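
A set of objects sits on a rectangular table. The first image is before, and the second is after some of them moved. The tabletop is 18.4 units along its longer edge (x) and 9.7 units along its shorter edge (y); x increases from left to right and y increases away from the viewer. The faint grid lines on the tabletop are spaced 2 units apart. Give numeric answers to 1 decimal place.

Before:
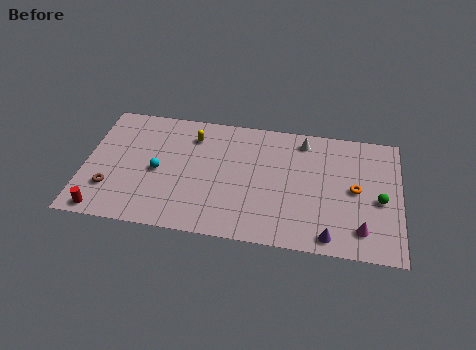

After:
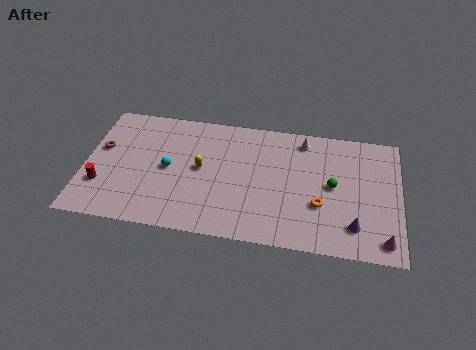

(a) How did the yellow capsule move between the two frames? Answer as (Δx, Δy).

(0.6, -2.5)

The yellow capsule started near (6.2, 7.6) and ended near (6.8, 5.1).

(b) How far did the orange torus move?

2.5

The orange torus was near (15.8, 4.9) before and (13.8, 3.4) after, so it travelled √(2.0² + 1.5²) ≈ 2.5 units.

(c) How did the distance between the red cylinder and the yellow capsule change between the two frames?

-2.2

They were about 8.3 units apart before and 6.1 after — 2.2 units closer together.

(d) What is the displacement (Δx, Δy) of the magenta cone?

(1.3, -0.6)

From the two frames, the magenta cone sits at roughly (16.2, 1.9) before and (17.5, 1.3) after.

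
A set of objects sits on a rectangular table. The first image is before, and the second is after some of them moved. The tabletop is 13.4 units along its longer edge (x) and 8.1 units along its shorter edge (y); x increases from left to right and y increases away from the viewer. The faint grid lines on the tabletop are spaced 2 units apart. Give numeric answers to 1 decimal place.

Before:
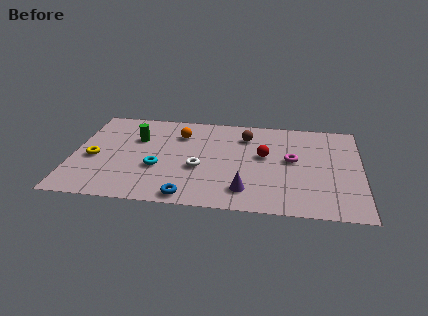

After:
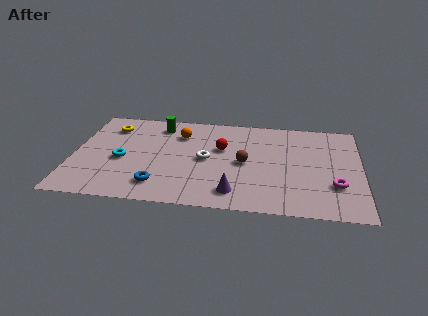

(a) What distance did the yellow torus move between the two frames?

2.9

The yellow torus was near (1.0, 3.5) before and (1.6, 6.3) after, so it travelled √(0.6² + 2.8²) ≈ 2.9 units.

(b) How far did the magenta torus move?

2.8

The magenta torus was near (10.2, 4.4) before and (12.2, 2.5) after, so it travelled √(2.0² + 1.9²) ≈ 2.8 units.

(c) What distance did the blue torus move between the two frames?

1.6

From (5.5, 0.8) to (4.1, 1.6), the blue torus covered √(1.4² + 0.8²) ≈ 1.6 units.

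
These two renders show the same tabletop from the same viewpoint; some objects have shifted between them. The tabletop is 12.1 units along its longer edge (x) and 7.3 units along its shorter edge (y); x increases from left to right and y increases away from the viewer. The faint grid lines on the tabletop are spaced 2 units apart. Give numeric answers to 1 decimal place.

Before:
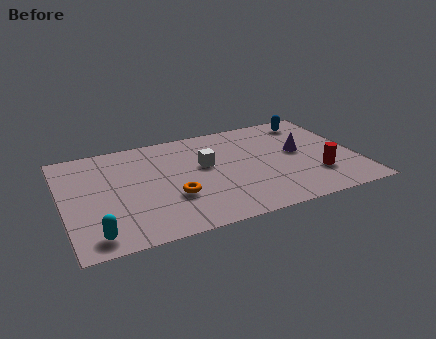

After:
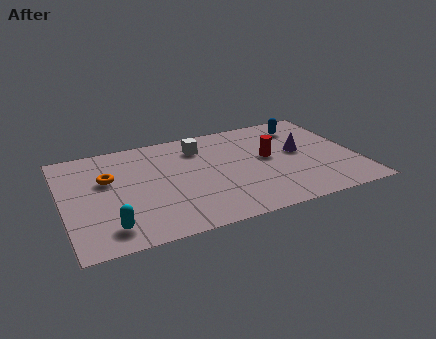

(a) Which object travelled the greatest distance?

the orange torus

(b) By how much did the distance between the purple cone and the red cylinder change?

-0.7

The distance was about 2.0 in the first image and 1.3 in the second, so they moved 0.7 units closer together.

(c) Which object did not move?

the purple cone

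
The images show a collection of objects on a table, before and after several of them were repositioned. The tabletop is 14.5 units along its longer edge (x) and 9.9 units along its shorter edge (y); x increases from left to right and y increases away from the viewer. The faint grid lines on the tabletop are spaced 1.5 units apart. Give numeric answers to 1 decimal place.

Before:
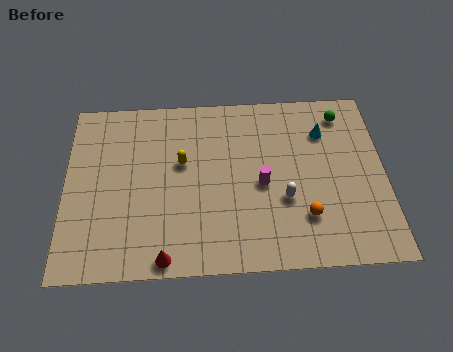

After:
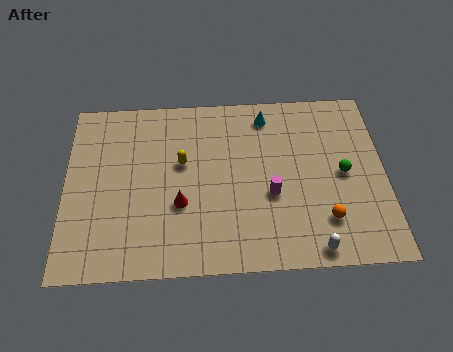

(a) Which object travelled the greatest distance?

the green sphere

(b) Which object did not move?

the yellow capsule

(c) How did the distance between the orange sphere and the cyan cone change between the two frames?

+1.7

Before: roughly 4.8 units apart; after: 6.5. That's 1.7 units further apart.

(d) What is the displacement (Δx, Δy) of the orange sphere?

(0.9, -0.2)

The orange sphere started near (10.8, 2.6) and ended near (11.7, 2.4).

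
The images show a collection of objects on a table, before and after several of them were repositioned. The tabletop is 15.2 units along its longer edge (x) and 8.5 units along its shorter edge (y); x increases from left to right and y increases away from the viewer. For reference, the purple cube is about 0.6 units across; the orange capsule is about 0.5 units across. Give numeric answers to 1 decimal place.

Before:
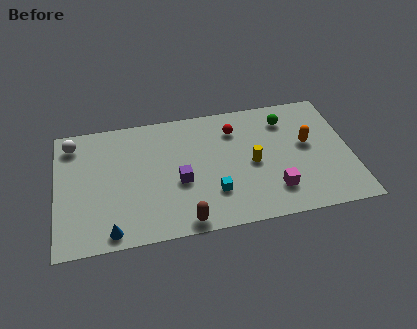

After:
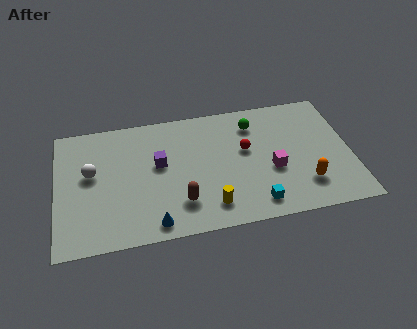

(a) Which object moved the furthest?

the yellow cylinder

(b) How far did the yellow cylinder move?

3.3

The yellow cylinder was near (10.1, 4.0) before and (7.8, 1.6) after, so it travelled √(2.3² + 2.4²) ≈ 3.3 units.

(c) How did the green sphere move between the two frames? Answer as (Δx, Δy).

(-1.7, 0.0)

From the two frames, the green sphere sits at roughly (12.0, 6.7) before and (10.3, 6.7) after.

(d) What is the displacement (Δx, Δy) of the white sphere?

(0.9, -2.2)

The white sphere started near (0.9, 7.1) and ended near (1.8, 4.9).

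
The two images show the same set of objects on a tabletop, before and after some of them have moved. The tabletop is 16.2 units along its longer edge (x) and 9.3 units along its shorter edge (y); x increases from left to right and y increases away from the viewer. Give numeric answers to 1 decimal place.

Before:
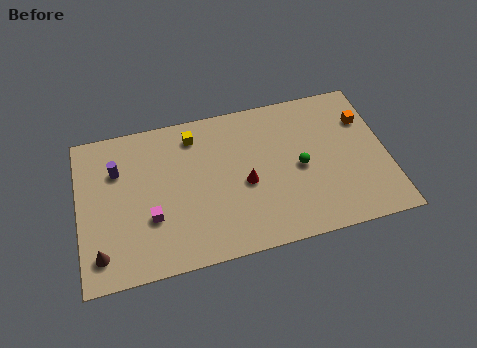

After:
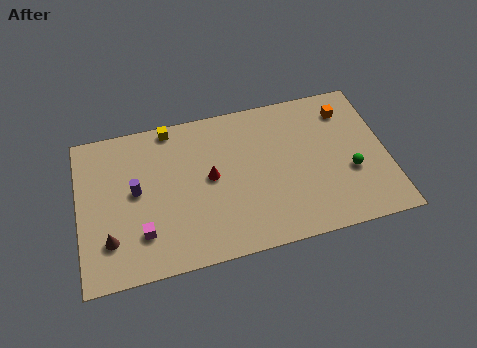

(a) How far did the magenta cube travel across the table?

0.9

The magenta cube was near (3.7, 3.2) before and (3.2, 2.4) after, so it travelled √(0.5² + 0.8²) ≈ 0.9 units.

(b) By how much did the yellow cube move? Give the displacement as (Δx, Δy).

(-1.2, 0.8)

The yellow cube was at about (6.2, 7.7) and moved to about (5.0, 8.5).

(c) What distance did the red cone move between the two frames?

2.0

The red cone was near (8.7, 4.1) before and (6.9, 4.9) after, so it travelled √(1.8² + 0.8²) ≈ 2.0 units.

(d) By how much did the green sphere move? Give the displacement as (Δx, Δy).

(2.6, -0.9)

The green sphere was at about (11.6, 4.4) and moved to about (14.2, 3.5).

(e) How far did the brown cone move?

0.9

From (1.0, 1.7) to (1.5, 2.4), the brown cone covered √(0.5² + 0.7²) ≈ 0.9 units.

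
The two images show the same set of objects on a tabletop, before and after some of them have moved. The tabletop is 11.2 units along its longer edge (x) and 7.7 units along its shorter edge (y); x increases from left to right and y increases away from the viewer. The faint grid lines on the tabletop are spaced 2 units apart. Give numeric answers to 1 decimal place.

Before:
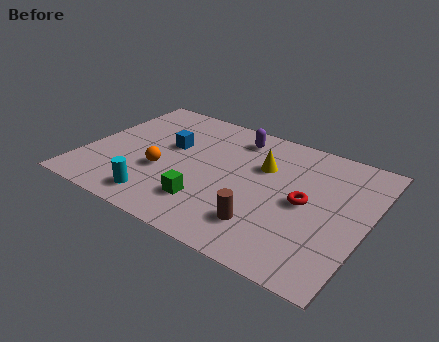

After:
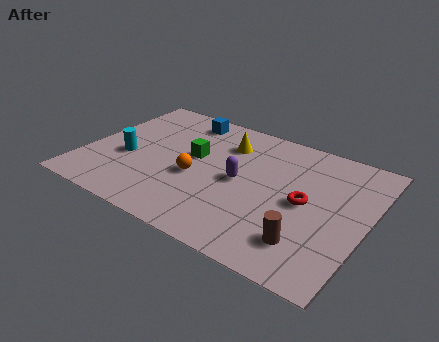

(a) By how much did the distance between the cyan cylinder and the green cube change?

+0.9

Before: roughly 1.9 units apart; after: 2.8. That's 0.9 units further apart.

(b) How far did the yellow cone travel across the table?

1.7

From (6.9, 5.1) to (5.3, 5.8), the yellow cone covered √(1.6² + 0.7²) ≈ 1.7 units.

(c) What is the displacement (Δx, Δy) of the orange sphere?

(1.3, 0.3)

The orange sphere started near (3.2, 2.9) and ended near (4.5, 3.2).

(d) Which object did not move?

the red torus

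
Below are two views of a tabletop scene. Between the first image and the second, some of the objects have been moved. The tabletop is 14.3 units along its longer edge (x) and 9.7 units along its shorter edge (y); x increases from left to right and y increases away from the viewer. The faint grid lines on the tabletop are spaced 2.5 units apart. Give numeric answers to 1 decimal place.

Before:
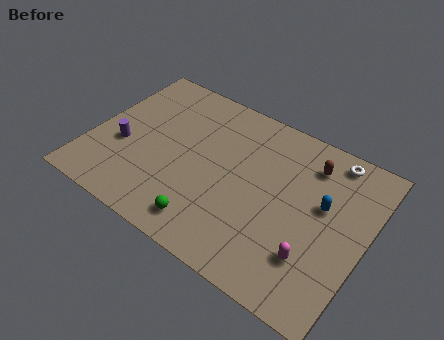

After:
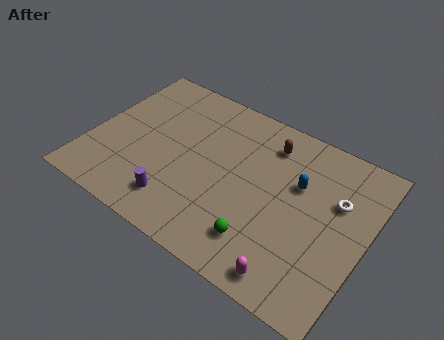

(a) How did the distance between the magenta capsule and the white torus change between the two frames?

-0.6

They were about 6.0 units apart before and 5.4 after — 0.6 units closer together.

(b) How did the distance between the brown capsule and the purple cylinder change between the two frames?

-3.1

Before: roughly 10.1 units apart; after: 7.0. That's 3.1 units closer together.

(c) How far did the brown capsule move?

2.2

The brown capsule was near (11.0, 7.7) before and (8.8, 7.8) after, so it travelled √(2.2² + 0.1²) ≈ 2.2 units.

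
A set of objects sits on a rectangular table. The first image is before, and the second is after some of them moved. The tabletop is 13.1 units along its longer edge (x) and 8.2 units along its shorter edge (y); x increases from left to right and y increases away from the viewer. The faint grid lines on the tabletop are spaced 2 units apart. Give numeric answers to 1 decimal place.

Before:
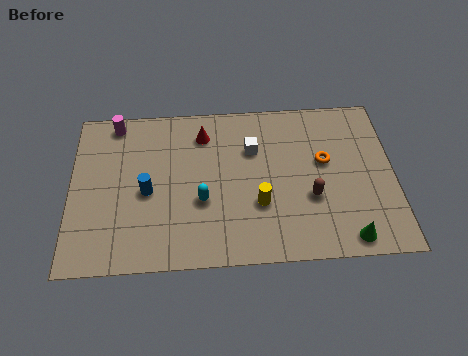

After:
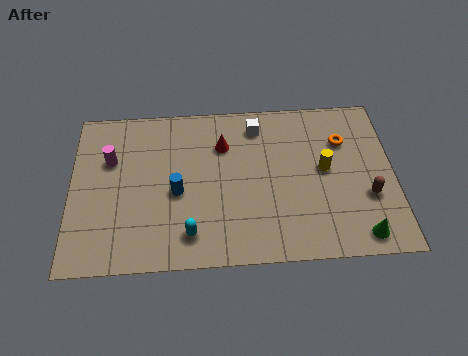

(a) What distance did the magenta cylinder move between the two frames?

1.9

From (1.8, 7.3) to (1.6, 5.4), the magenta cylinder covered √(0.2² + 1.9²) ≈ 1.9 units.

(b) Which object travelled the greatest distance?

the yellow cylinder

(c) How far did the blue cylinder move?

1.2

From (3.1, 3.7) to (4.3, 3.6), the blue cylinder covered √(1.2² + 0.1²) ≈ 1.2 units.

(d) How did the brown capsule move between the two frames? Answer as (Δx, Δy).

(2.3, -0.1)

The brown capsule started near (9.7, 3.0) and ended near (12.0, 2.9).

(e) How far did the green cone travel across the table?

0.5

From (11.1, 0.9) to (11.6, 1.0), the green cone covered √(0.5² + 0.1²) ≈ 0.5 units.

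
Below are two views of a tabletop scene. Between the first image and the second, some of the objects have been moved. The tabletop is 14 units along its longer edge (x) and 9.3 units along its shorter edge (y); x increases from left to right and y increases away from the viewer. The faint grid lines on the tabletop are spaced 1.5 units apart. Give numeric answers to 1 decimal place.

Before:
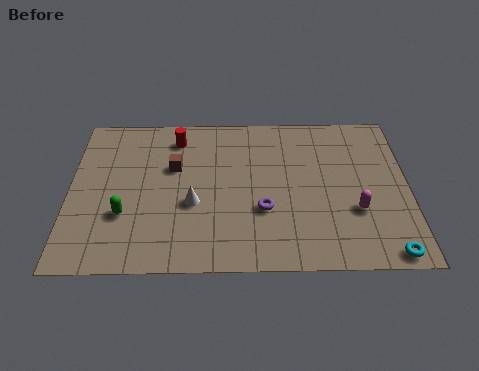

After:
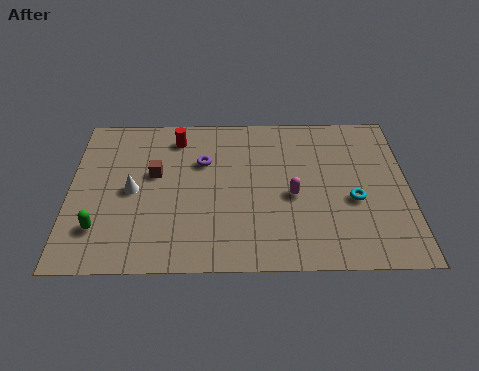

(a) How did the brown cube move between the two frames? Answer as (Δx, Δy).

(-0.8, -0.4)

From the two frames, the brown cube sits at roughly (4.3, 5.9) before and (3.5, 5.5) after.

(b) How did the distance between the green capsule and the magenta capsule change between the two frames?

-1.4

The distance was about 9.5 in the first image and 8.1 in the second, so they moved 1.4 units closer together.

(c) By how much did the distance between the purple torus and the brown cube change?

-2.4

They were about 4.5 units apart before and 2.1 after — 2.4 units closer together.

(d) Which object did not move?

the red cylinder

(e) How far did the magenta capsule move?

2.8

From (11.8, 3.2) to (9.2, 4.1), the magenta capsule covered √(2.6² + 0.9²) ≈ 2.8 units.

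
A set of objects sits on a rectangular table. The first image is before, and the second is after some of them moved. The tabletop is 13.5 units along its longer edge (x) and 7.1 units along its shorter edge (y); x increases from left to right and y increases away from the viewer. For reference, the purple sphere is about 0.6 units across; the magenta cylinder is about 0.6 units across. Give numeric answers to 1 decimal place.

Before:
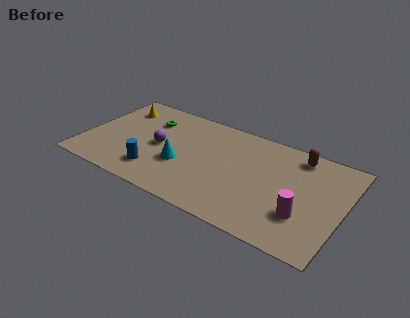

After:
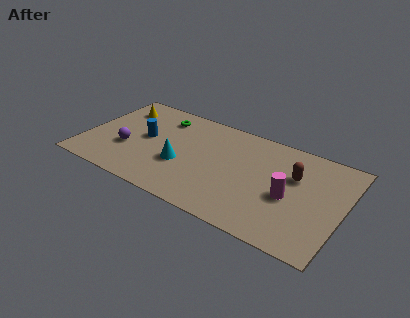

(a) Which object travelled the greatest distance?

the blue cylinder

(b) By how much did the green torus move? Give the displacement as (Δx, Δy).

(0.6, 0.5)

From the two frames, the green torus sits at roughly (3.1, 5.2) before and (3.7, 5.7) after.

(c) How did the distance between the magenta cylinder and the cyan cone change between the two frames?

-0.8

They were about 6.4 units apart before and 5.6 after — 0.8 units closer together.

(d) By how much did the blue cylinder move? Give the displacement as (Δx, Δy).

(-0.9, 2.2)

The blue cylinder started near (4.0, 1.6) and ended near (3.1, 3.8).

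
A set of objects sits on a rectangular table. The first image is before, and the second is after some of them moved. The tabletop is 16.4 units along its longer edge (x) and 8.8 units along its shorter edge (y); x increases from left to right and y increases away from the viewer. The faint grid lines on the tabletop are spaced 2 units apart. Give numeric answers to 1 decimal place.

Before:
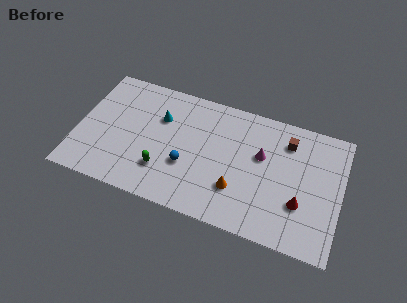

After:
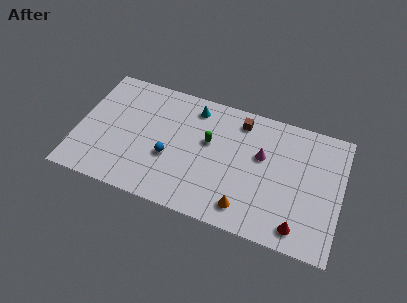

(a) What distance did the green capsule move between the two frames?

3.9

From (5.5, 2.4) to (8.1, 5.3), the green capsule covered √(2.6² + 2.9²) ≈ 3.9 units.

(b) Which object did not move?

the magenta cone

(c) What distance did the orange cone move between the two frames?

1.3

From (10.1, 2.6) to (10.7, 1.5), the orange cone covered √(0.6² + 1.1²) ≈ 1.3 units.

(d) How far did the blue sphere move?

1.1

From (6.9, 3.2) to (5.8, 3.4), the blue sphere covered √(1.1² + 0.2²) ≈ 1.1 units.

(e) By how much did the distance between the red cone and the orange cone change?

-0.6

The distance was about 3.9 in the first image and 3.3 in the second, so they moved 0.6 units closer together.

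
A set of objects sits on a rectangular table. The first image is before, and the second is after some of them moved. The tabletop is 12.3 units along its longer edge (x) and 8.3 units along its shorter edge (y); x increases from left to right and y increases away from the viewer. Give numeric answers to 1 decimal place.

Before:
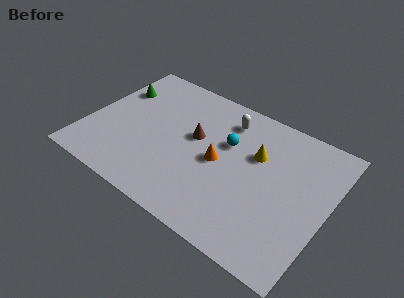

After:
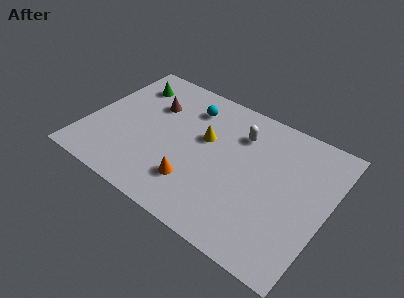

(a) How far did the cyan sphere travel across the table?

2.5

The cyan sphere moved from about (7.0, 5.3) to (4.8, 6.5), a distance of √(2.2² + 1.2²) ≈ 2.5.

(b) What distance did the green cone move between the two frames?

0.9

The green cone moved from about (1.0, 5.8) to (1.6, 6.5), a distance of √(0.6² + 0.7²) ≈ 0.9.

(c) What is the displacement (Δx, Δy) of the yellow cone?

(-2.6, -0.4)

From the two frames, the yellow cone sits at roughly (8.5, 5.4) before and (5.9, 5.0) after.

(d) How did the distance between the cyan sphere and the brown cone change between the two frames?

+0.3

The distance was about 1.7 in the first image and 2.0 in the second, so they moved 0.3 units further apart.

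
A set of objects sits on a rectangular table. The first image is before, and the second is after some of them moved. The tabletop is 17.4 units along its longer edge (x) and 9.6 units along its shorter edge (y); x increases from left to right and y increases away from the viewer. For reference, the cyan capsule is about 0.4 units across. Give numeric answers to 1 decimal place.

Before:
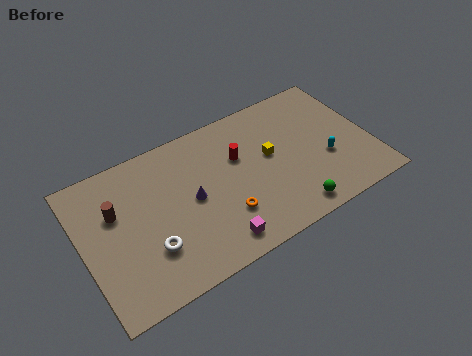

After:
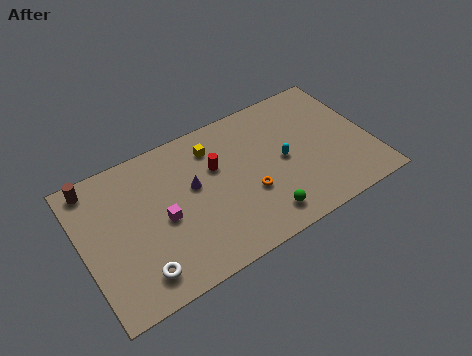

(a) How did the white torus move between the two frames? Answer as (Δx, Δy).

(-0.8, -1.2)

From the two frames, the white torus sits at roughly (3.7, 2.9) before and (2.9, 1.7) after.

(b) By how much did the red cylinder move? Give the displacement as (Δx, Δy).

(-1.4, 0.0)

The red cylinder was at about (9.6, 6.2) and moved to about (8.2, 6.2).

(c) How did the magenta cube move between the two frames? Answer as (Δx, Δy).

(-2.7, 3.0)

From the two frames, the magenta cube sits at roughly (7.4, 1.4) before and (4.7, 4.4) after.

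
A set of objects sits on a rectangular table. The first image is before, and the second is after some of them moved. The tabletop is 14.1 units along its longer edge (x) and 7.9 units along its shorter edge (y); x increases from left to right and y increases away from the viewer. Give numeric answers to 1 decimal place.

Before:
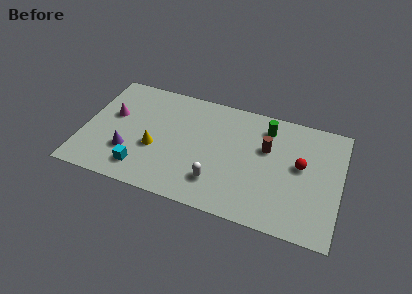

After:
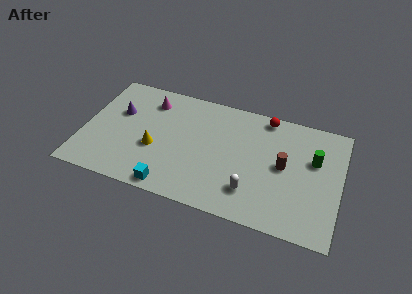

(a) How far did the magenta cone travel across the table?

2.5

The magenta cone moved from about (1.5, 4.7) to (3.4, 6.3), a distance of √(1.9² + 1.6²) ≈ 2.5.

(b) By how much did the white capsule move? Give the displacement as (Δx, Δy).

(1.9, 0.0)

The white capsule started near (7.5, 1.9) and ended near (9.4, 1.9).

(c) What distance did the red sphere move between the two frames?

3.4

From (11.9, 4.4) to (9.8, 7.1), the red sphere covered √(2.1² + 2.7²) ≈ 3.4 units.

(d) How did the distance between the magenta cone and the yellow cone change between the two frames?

+0.3

Before: roughly 3.0 units apart; after: 3.3. That's 0.3 units further apart.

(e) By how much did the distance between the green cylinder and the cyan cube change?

+0.5

Before: roughly 8.1 units apart; after: 8.6. That's 0.5 units further apart.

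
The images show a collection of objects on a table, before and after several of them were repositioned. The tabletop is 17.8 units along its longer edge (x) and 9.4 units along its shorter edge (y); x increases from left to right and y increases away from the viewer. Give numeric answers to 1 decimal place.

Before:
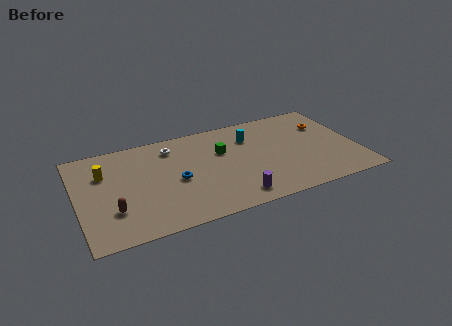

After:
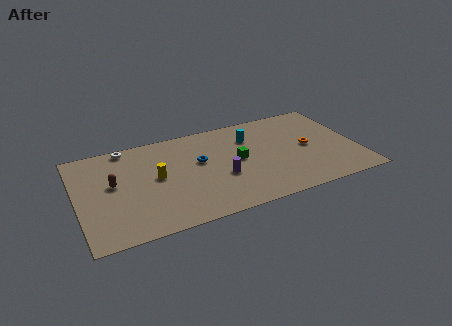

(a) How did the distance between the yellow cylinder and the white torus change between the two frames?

-0.6

The distance was about 4.5 in the first image and 3.9 in the second, so they moved 0.6 units closer together.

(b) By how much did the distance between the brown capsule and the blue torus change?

+1.1

Before: roughly 4.4 units apart; after: 5.5. That's 1.1 units further apart.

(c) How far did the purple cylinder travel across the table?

2.3

From (9.6, 1.4) to (9.0, 3.6), the purple cylinder covered √(0.6² + 2.2²) ≈ 2.3 units.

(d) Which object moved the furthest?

the yellow cylinder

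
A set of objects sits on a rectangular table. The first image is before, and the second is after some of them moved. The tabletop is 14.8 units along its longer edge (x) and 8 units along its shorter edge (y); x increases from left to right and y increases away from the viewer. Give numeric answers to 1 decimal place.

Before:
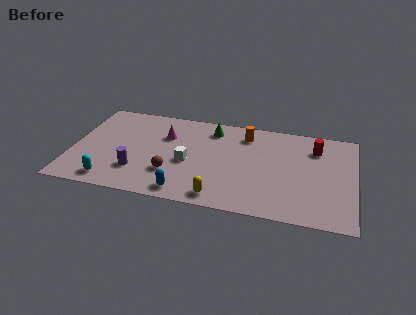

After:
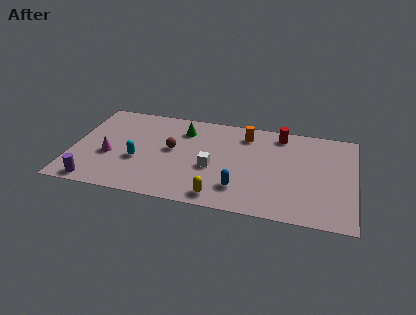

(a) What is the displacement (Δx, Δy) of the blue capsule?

(2.8, 0.9)

The blue capsule started near (6.1, 1.0) and ended near (8.9, 1.9).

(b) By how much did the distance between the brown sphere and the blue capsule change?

+2.9

The distance was about 1.6 in the first image and 4.5 in the second, so they moved 2.9 units further apart.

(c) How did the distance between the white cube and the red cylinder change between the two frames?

-2.1

They were about 7.1 units apart before and 5.0 after — 2.1 units closer together.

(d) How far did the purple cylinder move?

2.5

From (3.5, 2.2) to (1.4, 0.8), the purple cylinder covered √(2.1² + 1.4²) ≈ 2.5 units.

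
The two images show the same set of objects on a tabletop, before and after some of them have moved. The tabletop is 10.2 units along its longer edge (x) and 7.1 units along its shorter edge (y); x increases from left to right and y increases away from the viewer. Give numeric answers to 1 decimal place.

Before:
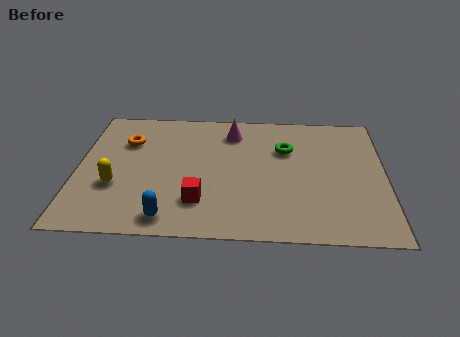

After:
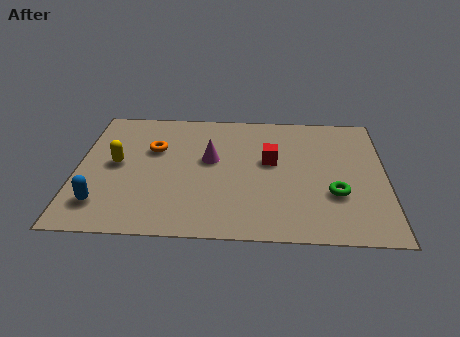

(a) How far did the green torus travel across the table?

2.9

From (6.9, 4.8) to (8.5, 2.4), the green torus covered √(1.6² + 2.4²) ≈ 2.9 units.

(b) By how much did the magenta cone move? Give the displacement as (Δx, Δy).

(-0.7, -1.6)

The magenta cone started near (5.1, 5.7) and ended near (4.4, 4.1).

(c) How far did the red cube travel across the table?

3.3

From (4.1, 1.8) to (6.4, 4.1), the red cube covered √(2.3² + 2.3²) ≈ 3.3 units.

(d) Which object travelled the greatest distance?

the red cube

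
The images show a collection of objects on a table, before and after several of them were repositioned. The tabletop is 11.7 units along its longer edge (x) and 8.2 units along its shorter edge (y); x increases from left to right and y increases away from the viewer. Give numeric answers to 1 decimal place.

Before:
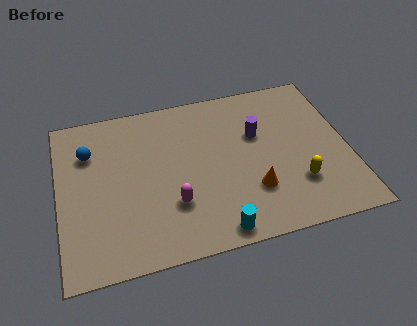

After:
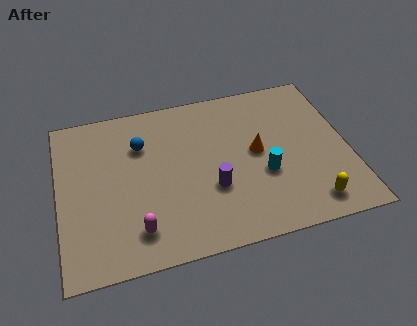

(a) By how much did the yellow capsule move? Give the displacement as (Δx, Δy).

(0.4, -1.1)

The yellow capsule was at about (9.5, 2.3) and moved to about (9.9, 1.2).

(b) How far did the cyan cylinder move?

3.1

The cyan cylinder moved from about (6.1, 0.8) to (8.2, 3.1), a distance of √(2.1² + 2.3²) ≈ 3.1.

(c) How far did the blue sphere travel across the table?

2.1

From (1.3, 5.9) to (3.4, 5.8), the blue sphere covered √(2.1² + 0.1²) ≈ 2.1 units.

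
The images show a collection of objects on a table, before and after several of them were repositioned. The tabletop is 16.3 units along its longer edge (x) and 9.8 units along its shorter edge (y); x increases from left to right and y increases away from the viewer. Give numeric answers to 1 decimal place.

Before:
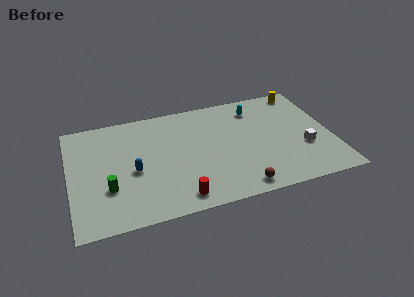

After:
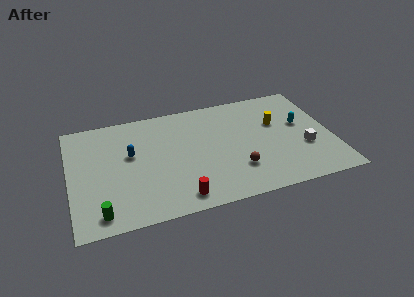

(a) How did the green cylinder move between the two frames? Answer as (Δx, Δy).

(-0.6, -1.9)

The green cylinder was at about (2.3, 3.2) and moved to about (1.7, 1.3).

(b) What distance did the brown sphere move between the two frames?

1.6

From (10.2, 1.1) to (10.2, 2.7), the brown sphere covered √(0.0² + 1.6²) ≈ 1.6 units.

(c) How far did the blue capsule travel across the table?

1.5

The blue capsule was near (3.9, 4.3) before and (3.8, 5.8) after, so it travelled √(0.1² + 1.5²) ≈ 1.5 units.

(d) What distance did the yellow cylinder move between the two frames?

3.2

The yellow cylinder was near (14.9, 8.8) before and (13.0, 6.2) after, so it travelled √(1.9² + 2.6²) ≈ 3.2 units.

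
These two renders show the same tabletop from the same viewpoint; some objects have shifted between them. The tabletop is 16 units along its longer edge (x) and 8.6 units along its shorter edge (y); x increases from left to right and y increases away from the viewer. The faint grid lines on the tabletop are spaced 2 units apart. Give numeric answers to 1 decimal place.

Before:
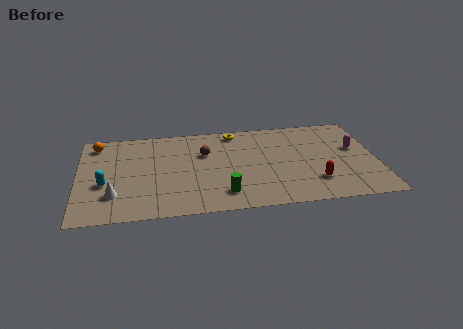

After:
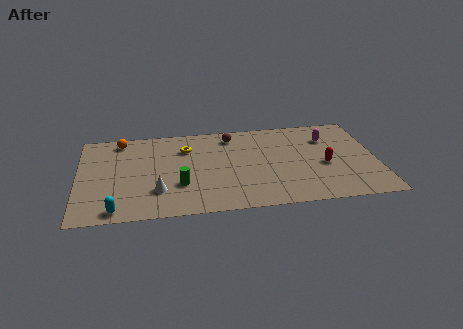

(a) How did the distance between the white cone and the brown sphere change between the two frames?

+0.3

The distance was about 6.0 in the first image and 6.3 in the second, so they moved 0.3 units further apart.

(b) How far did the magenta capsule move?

1.8

The magenta capsule was near (14.9, 5.1) before and (13.5, 6.3) after, so it travelled √(1.4² + 1.2²) ≈ 1.8 units.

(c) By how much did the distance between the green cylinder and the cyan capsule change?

-2.6

The distance was about 6.5 in the first image and 3.9 in the second, so they moved 2.6 units closer together.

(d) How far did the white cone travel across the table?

2.3

The white cone moved from about (1.9, 2.3) to (4.2, 2.4), a distance of √(2.3² + 0.1²) ≈ 2.3.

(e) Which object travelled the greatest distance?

the yellow torus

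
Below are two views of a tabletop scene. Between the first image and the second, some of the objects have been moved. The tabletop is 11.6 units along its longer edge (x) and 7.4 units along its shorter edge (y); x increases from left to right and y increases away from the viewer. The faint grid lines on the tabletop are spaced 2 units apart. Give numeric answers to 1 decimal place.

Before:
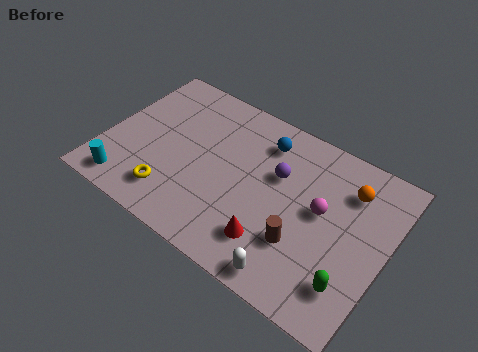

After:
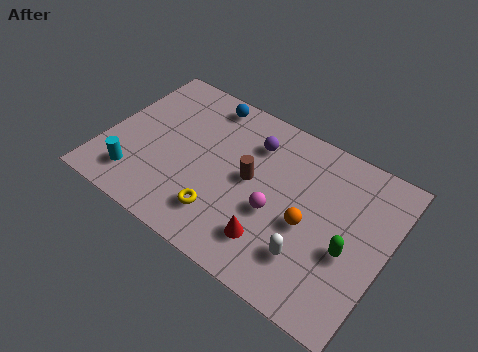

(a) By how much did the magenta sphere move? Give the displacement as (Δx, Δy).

(-1.7, -1.1)

The magenta sphere was at about (8.9, 4.1) and moved to about (7.2, 3.0).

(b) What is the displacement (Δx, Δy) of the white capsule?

(0.5, 1.1)

From the two frames, the white capsule sits at roughly (8.3, 0.8) before and (8.8, 1.9) after.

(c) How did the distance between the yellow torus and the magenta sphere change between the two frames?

-4.0

They were about 6.4 units apart before and 2.4 after — 4.0 units closer together.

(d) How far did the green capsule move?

1.3

The green capsule moved from about (10.5, 1.7) to (10.2, 3.0), a distance of √(0.3² + 1.3²) ≈ 1.3.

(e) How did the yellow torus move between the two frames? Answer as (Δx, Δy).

(2.1, 0.2)

From the two frames, the yellow torus sits at roughly (3.1, 1.5) before and (5.2, 1.7) after.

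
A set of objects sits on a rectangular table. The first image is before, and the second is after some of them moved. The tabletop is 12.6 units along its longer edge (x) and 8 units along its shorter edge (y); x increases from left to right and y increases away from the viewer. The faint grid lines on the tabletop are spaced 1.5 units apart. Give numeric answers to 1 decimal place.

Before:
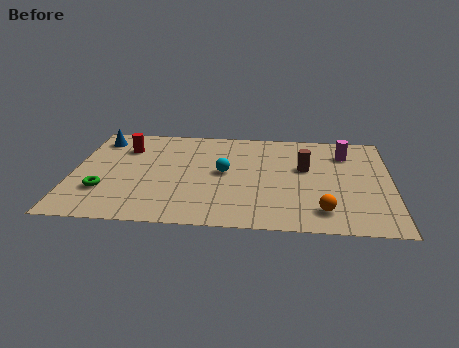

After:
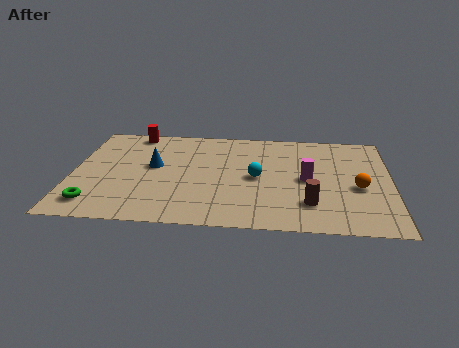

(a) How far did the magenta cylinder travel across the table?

2.7

The magenta cylinder was near (10.8, 6.1) before and (9.3, 3.9) after, so it travelled √(1.5² + 2.2²) ≈ 2.7 units.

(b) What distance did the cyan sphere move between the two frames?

1.3

The cyan sphere moved from about (6.0, 4.2) to (7.3, 3.9), a distance of √(1.3² + 0.3²) ≈ 1.3.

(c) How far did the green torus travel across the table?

1.0

The green torus was near (1.3, 2.4) before and (1.0, 1.4) after, so it travelled √(0.3² + 1.0²) ≈ 1.0 units.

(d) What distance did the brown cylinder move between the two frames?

2.8

The brown cylinder was near (9.2, 4.8) before and (9.4, 2.0) after, so it travelled √(0.2² + 2.8²) ≈ 2.8 units.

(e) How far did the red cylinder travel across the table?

1.3

From (2.0, 5.9) to (2.3, 7.2), the red cylinder covered √(0.3² + 1.3²) ≈ 1.3 units.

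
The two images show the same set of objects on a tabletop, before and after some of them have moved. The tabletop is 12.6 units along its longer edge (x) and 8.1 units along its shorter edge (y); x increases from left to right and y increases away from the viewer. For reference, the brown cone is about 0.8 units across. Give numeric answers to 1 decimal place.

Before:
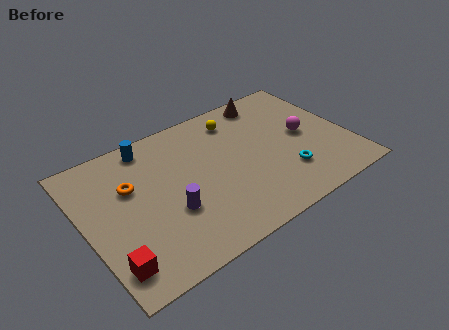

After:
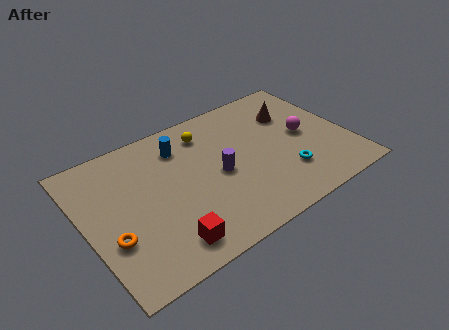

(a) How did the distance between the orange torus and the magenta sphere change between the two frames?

+1.3

The distance was about 8.4 in the first image and 9.7 in the second, so they moved 1.3 units further apart.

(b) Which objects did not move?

the cyan torus and the magenta sphere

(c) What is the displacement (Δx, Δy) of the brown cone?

(0.9, -1.4)

The brown cone started near (9.4, 7.1) and ended near (10.3, 5.7).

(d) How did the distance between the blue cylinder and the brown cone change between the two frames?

-0.5

Before: roughly 5.9 units apart; after: 5.4. That's 0.5 units closer together.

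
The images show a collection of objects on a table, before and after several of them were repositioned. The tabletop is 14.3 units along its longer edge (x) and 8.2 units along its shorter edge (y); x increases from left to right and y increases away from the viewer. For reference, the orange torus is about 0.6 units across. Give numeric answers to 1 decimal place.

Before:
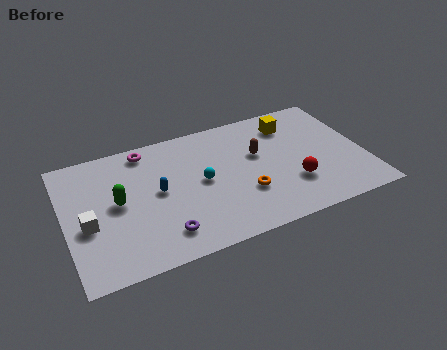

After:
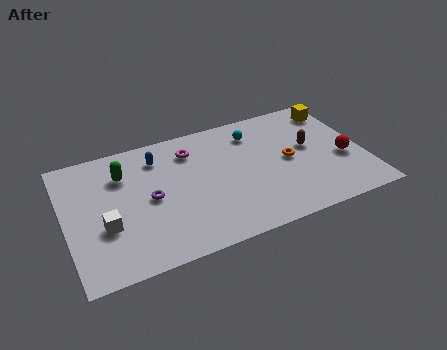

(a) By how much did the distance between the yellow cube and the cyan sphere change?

-1.0

Before: roughly 5.1 units apart; after: 4.1. That's 1.0 units closer together.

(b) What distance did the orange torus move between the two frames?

2.7

The orange torus moved from about (8.4, 2.7) to (10.7, 4.1), a distance of √(2.3² + 1.4²) ≈ 2.7.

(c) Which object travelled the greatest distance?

the cyan sphere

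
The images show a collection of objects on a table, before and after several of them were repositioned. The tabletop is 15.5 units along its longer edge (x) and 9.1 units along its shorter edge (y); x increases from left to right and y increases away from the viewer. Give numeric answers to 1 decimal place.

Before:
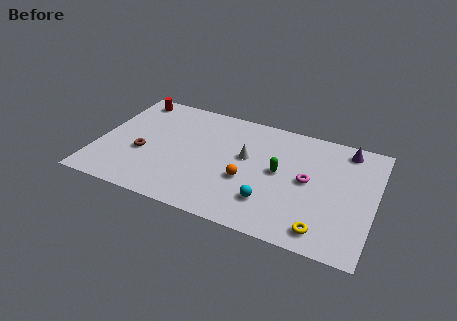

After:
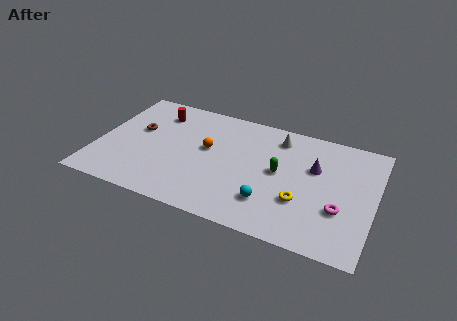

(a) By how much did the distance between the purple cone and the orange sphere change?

-0.8

The distance was about 6.8 in the first image and 6.0 in the second, so they moved 0.8 units closer together.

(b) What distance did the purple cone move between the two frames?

2.6

From (13.7, 7.9) to (12.1, 5.8), the purple cone covered √(1.6² + 2.1²) ≈ 2.6 units.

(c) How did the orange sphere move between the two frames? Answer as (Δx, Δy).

(-2.4, 1.7)

From the two frames, the orange sphere sits at roughly (8.5, 3.5) before and (6.1, 5.2) after.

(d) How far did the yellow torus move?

2.1

The yellow torus moved from about (12.9, 1.3) to (11.6, 3.0), a distance of √(1.3² + 1.7²) ≈ 2.1.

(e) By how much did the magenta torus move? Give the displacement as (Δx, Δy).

(1.9, -1.6)

From the two frames, the magenta torus sits at roughly (11.8, 4.7) before and (13.7, 3.1) after.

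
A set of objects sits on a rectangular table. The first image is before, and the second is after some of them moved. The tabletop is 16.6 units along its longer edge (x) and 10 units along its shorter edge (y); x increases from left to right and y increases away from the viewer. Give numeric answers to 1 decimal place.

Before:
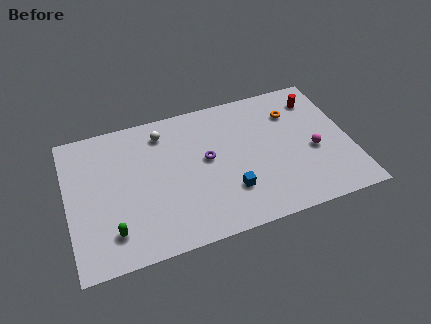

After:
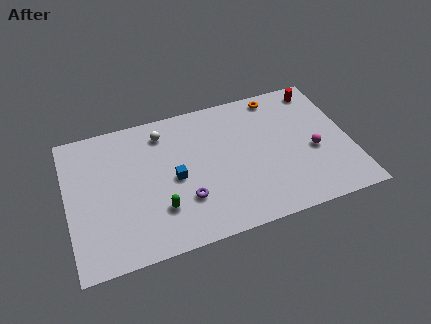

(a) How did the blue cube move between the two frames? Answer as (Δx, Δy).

(-3.1, 1.9)

From the two frames, the blue cube sits at roughly (9.3, 2.8) before and (6.2, 4.7) after.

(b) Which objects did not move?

the magenta sphere and the white sphere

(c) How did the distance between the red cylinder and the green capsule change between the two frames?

-2.3

The distance was about 13.9 in the first image and 11.6 in the second, so they moved 2.3 units closer together.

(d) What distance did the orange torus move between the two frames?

1.7

From (13.5, 7.4) to (12.7, 8.9), the orange torus covered √(0.8² + 1.5²) ≈ 1.7 units.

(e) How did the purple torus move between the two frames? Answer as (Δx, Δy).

(-1.5, -2.5)

The purple torus started near (8.2, 5.5) and ended near (6.7, 3.0).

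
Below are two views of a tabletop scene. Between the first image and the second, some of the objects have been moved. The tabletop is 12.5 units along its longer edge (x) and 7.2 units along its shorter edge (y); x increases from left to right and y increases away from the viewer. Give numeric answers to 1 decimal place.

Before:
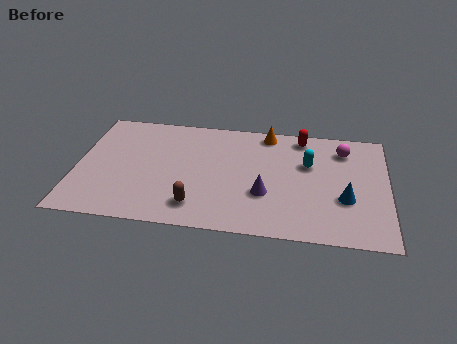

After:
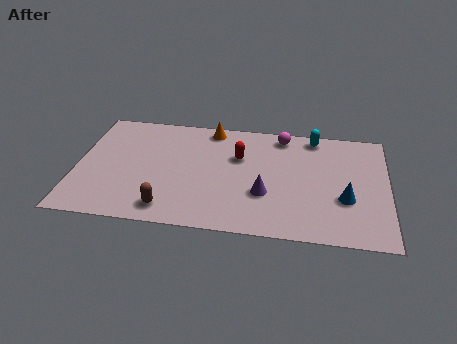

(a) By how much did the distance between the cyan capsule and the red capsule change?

+1.7

Before: roughly 1.7 units apart; after: 3.4. That's 1.7 units further apart.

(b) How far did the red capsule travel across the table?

3.0

The red capsule was near (9.0, 6.3) before and (6.5, 4.7) after, so it travelled √(2.5² + 1.6²) ≈ 3.0 units.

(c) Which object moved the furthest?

the red capsule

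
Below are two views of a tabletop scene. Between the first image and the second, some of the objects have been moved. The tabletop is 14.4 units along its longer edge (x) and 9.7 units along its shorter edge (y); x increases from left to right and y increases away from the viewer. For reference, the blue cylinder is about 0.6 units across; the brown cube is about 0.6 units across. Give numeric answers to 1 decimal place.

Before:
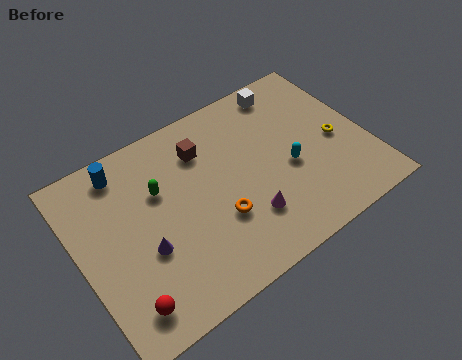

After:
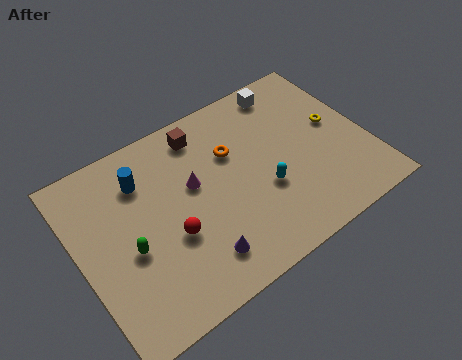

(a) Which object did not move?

the white cube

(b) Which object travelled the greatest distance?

the magenta cone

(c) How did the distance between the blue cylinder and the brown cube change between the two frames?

-0.7

Before: roughly 4.0 units apart; after: 3.3. That's 0.7 units closer together.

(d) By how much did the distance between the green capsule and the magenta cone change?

-1.4

Before: roughly 5.2 units apart; after: 3.8. That's 1.4 units closer together.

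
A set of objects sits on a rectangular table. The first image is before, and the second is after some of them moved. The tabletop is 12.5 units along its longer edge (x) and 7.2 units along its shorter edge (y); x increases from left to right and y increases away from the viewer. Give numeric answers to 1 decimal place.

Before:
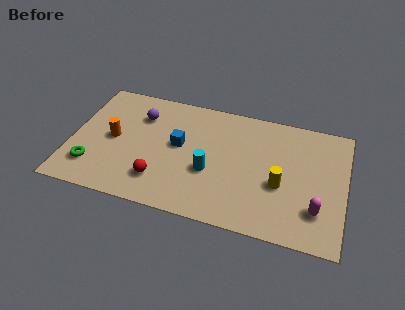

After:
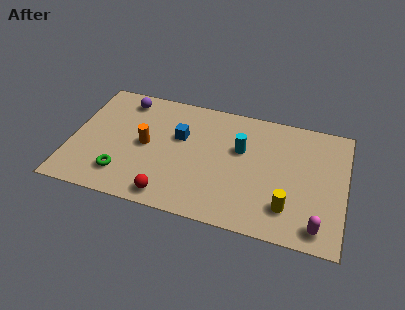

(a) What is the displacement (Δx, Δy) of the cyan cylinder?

(1.3, 1.7)

From the two frames, the cyan cylinder sits at roughly (6.4, 2.8) before and (7.7, 4.5) after.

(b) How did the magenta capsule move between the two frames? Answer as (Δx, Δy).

(0.1, -0.9)

The magenta capsule started near (11.3, 1.9) and ended near (11.4, 1.0).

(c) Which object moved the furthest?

the cyan cylinder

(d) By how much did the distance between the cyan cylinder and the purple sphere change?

+1.5

The distance was about 4.2 in the first image and 5.7 in the second, so they moved 1.5 units further apart.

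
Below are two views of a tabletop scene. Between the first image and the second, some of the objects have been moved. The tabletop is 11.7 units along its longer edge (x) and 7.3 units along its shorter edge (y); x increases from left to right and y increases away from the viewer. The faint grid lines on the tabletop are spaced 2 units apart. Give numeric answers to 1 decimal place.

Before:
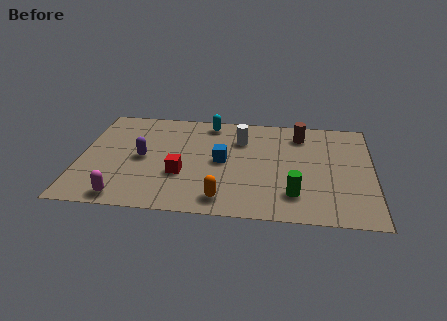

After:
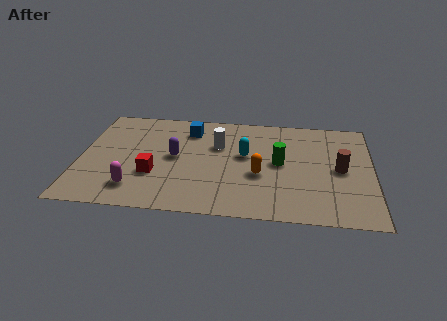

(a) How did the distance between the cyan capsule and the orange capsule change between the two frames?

-3.9

They were about 5.3 units apart before and 1.4 after — 3.9 units closer together.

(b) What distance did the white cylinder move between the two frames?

1.0

The white cylinder was near (6.4, 5.3) before and (5.5, 4.8) after, so it travelled √(0.9² + 0.5²) ≈ 1.0 units.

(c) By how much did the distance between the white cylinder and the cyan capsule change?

-0.4

Before: roughly 1.7 units apart; after: 1.3. That's 0.4 units closer together.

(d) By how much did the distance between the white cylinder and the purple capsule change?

-2.3

They were about 4.3 units apart before and 2.0 after — 2.3 units closer together.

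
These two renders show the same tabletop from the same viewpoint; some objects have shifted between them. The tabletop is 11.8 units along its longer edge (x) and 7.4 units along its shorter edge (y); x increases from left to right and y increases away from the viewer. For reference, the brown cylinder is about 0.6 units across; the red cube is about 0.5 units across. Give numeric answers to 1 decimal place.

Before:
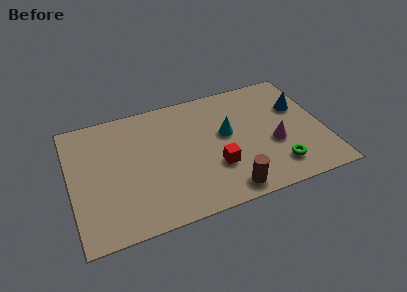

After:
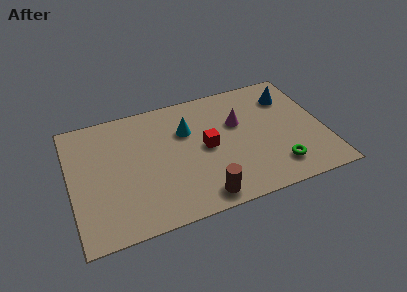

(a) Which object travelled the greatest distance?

the magenta cone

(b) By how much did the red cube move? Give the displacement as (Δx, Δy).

(-0.3, 1.3)

The red cube was at about (6.6, 2.4) and moved to about (6.3, 3.7).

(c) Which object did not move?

the green torus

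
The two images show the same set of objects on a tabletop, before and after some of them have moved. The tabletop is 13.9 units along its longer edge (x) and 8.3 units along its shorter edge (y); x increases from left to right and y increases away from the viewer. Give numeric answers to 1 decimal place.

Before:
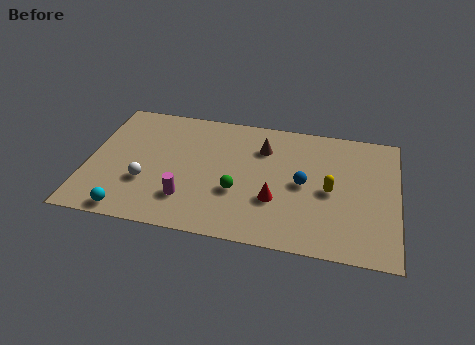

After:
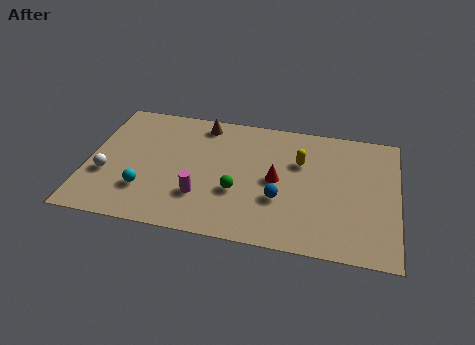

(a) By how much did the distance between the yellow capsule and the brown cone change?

+1.0

Before: roughly 3.8 units apart; after: 4.8. That's 1.0 units further apart.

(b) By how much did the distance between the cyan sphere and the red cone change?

-0.6

The distance was about 6.7 in the first image and 6.1 in the second, so they moved 0.6 units closer together.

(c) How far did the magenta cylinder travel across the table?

0.7

The magenta cylinder was near (4.6, 2.1) before and (5.2, 2.4) after, so it travelled √(0.6² + 0.3²) ≈ 0.7 units.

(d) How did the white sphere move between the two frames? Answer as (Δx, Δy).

(-1.8, 0.2)

From the two frames, the white sphere sits at roughly (2.7, 2.8) before and (0.9, 3.0) after.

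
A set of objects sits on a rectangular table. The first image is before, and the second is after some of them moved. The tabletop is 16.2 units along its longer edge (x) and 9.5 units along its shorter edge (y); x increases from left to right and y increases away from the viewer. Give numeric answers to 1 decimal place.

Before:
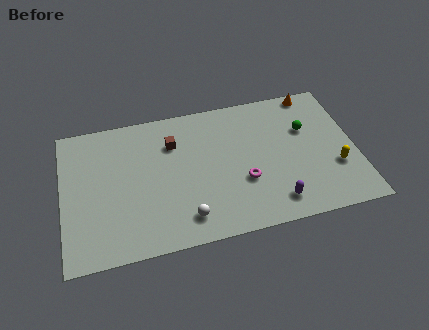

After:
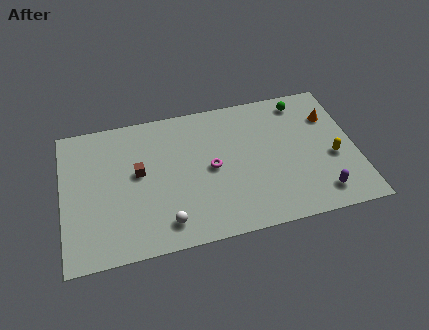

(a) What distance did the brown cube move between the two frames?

2.6

The brown cube was near (6.2, 6.9) before and (4.2, 5.3) after, so it travelled √(2.0² + 1.6²) ≈ 2.6 units.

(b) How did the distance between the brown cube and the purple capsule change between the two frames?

+3.0

Before: roughly 7.5 units apart; after: 10.5. That's 3.0 units further apart.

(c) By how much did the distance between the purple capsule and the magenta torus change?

+4.2

The distance was about 2.4 in the first image and 6.6 in the second, so they moved 4.2 units further apart.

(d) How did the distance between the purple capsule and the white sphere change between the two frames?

+3.6

The distance was about 4.9 in the first image and 8.5 in the second, so they moved 3.6 units further apart.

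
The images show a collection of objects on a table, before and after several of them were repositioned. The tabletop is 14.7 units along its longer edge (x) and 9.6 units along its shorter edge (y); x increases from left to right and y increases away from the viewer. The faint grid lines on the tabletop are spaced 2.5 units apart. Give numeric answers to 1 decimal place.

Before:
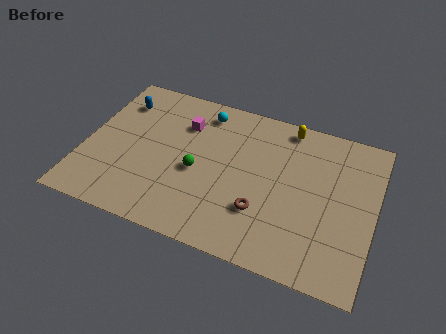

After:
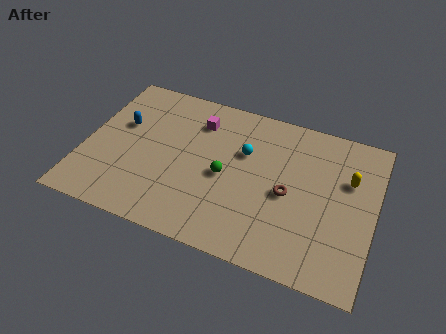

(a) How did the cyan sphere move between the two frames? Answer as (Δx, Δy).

(2.3, -1.9)

The cyan sphere started near (5.7, 8.1) and ended near (8.0, 6.2).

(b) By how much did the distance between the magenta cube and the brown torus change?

-0.3

The distance was about 6.0 in the first image and 5.7 in the second, so they moved 0.3 units closer together.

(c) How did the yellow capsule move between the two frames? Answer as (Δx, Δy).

(3.3, -2.3)

From the two frames, the yellow capsule sits at roughly (10.0, 8.6) before and (13.3, 6.3) after.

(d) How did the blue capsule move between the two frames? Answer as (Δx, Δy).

(0.3, -1.5)

The blue capsule was at about (1.4, 7.4) and moved to about (1.7, 5.9).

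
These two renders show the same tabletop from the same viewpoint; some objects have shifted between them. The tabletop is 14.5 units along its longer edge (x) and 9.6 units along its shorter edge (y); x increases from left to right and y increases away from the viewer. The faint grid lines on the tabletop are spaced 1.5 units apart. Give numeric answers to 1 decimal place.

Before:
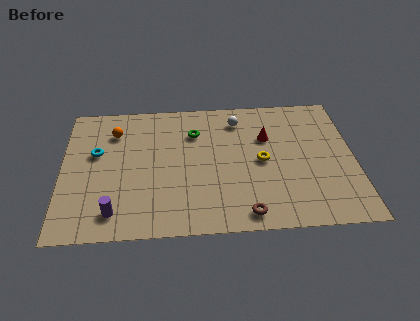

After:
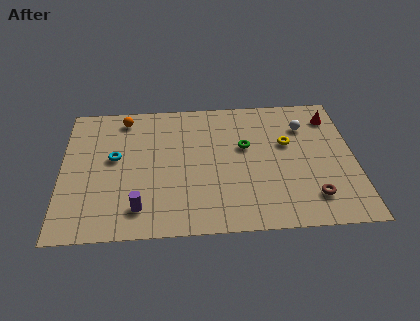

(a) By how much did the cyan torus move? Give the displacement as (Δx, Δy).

(0.9, -0.4)

The cyan torus was at about (1.7, 5.8) and moved to about (2.6, 5.4).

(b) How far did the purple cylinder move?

1.2

The purple cylinder moved from about (2.6, 1.6) to (3.8, 1.8), a distance of √(1.2² + 0.2²) ≈ 1.2.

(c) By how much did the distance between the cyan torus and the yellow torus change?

+0.3

They were about 8.3 units apart before and 8.6 after — 0.3 units further apart.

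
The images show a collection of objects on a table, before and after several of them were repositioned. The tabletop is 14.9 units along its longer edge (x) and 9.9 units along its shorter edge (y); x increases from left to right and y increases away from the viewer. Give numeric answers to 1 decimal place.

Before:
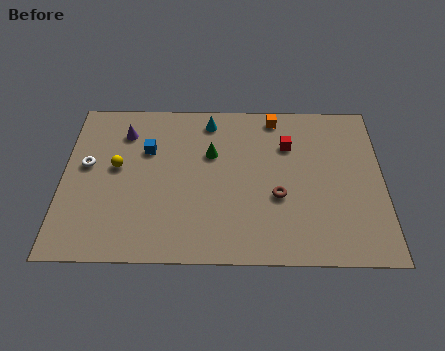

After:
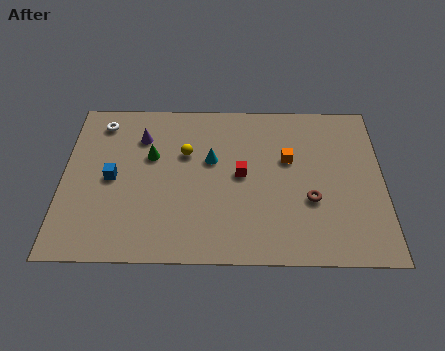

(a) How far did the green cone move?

2.8

The green cone moved from about (6.9, 6.4) to (4.1, 6.2), a distance of √(2.8² + 0.2²) ≈ 2.8.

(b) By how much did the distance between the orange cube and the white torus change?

-0.3

Before: roughly 9.4 units apart; after: 9.1. That's 0.3 units closer together.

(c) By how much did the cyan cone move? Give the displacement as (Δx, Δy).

(0.1, -2.5)

From the two frames, the cyan cone sits at roughly (6.8, 8.5) before and (6.9, 6.0) after.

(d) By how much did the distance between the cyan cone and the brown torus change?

-0.5

Before: roughly 5.7 units apart; after: 5.2. That's 0.5 units closer together.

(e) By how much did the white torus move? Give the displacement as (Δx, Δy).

(0.6, 2.7)

The white torus started near (1.1, 5.6) and ended near (1.7, 8.3).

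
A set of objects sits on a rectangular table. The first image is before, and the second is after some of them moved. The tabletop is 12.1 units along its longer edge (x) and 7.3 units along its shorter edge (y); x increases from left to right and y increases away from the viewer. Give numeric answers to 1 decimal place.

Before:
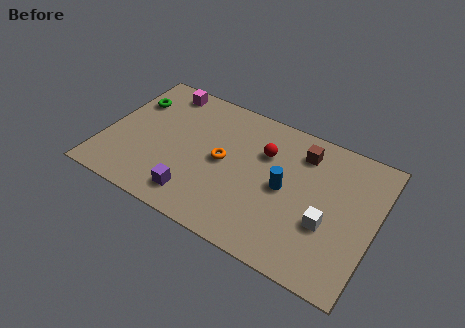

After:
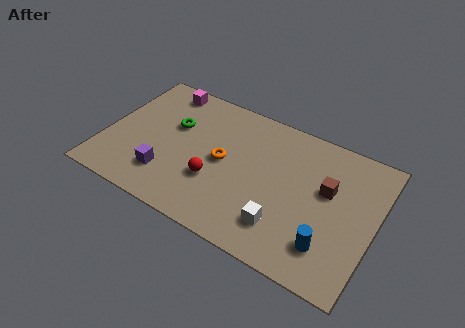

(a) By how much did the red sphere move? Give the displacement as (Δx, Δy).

(-1.9, -2.5)

The red sphere was at about (7.0, 5.0) and moved to about (5.1, 2.5).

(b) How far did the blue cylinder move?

2.9

From (8.1, 3.6) to (10.3, 1.7), the blue cylinder covered √(2.2² + 1.9²) ≈ 2.9 units.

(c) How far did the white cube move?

2.1

From (10.1, 2.7) to (8.3, 1.7), the white cube covered √(1.8² + 1.0²) ≈ 2.1 units.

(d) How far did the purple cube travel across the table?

1.5

The purple cube was near (4.4, 1.3) before and (3.0, 1.8) after, so it travelled √(1.4² + 0.5²) ≈ 1.5 units.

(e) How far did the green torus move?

2.1

The green torus moved from about (0.9, 5.2) to (2.9, 4.6), a distance of √(2.0² + 0.6²) ≈ 2.1.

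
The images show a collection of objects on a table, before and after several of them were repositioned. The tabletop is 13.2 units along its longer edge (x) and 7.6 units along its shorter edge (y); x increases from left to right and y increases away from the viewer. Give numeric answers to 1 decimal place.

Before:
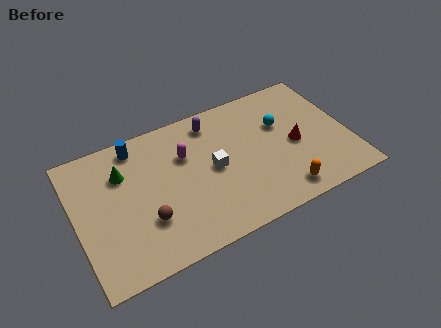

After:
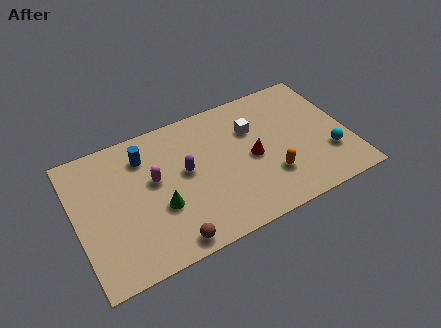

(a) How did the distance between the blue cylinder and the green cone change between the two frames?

+1.7

Before: roughly 1.4 units apart; after: 3.1. That's 1.7 units further apart.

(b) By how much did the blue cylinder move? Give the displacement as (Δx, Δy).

(0.3, -0.7)

From the two frames, the blue cylinder sits at roughly (3.2, 6.6) before and (3.5, 5.9) after.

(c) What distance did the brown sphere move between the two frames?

1.8

The brown sphere was near (3.2, 2.4) before and (4.1, 0.8) after, so it travelled √(0.9² + 1.6²) ≈ 1.8 units.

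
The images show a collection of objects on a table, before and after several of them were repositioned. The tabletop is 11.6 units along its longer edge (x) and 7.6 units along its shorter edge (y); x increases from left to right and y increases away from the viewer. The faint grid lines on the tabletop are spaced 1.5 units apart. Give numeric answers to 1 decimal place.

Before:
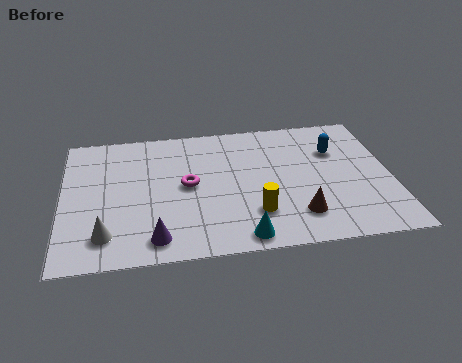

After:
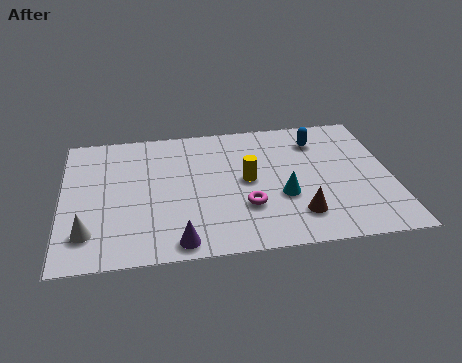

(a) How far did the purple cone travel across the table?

0.9

The purple cone was near (3.2, 1.1) before and (4.0, 0.8) after, so it travelled √(0.8² + 0.3²) ≈ 0.9 units.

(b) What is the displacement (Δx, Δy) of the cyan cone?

(1.5, 2.0)

From the two frames, the cyan cone sits at roughly (6.2, 0.8) before and (7.7, 2.8) after.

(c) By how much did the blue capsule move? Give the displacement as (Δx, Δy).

(-0.6, 0.7)

The blue capsule was at about (9.7, 5.2) and moved to about (9.1, 5.9).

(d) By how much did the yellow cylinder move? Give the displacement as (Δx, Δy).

(-0.2, 1.9)

The yellow cylinder was at about (6.7, 2.0) and moved to about (6.5, 3.9).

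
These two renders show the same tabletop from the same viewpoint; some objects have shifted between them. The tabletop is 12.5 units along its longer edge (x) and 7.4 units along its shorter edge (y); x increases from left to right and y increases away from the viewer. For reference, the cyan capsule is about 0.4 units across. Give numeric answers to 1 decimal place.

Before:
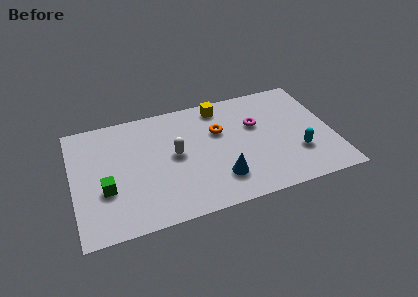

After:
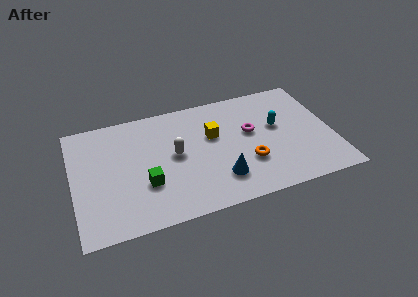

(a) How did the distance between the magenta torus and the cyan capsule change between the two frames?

-1.7

Before: roughly 3.0 units apart; after: 1.3. That's 1.7 units closer together.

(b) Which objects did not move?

the blue cone and the white capsule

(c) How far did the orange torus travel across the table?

2.7

The orange torus moved from about (7.1, 4.8) to (8.3, 2.4), a distance of √(1.2² + 2.4²) ≈ 2.7.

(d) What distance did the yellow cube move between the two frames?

1.9

The yellow cube was near (7.3, 6.4) before and (6.8, 4.6) after, so it travelled √(0.5² + 1.8²) ≈ 1.9 units.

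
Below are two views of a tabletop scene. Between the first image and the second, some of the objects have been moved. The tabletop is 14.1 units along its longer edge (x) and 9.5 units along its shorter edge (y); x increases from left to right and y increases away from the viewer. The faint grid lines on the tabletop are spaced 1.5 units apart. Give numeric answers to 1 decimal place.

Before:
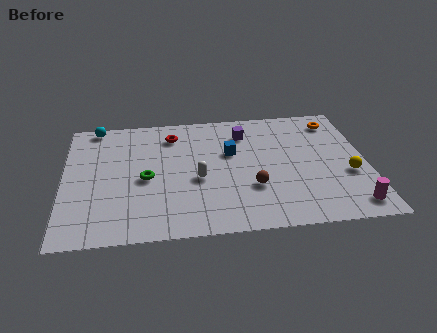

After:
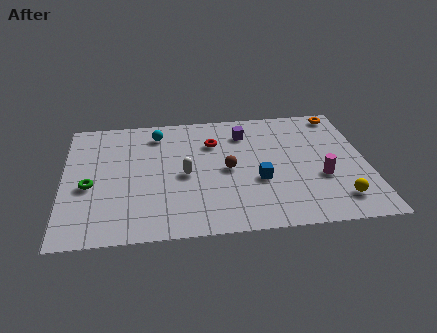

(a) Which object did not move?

the purple cube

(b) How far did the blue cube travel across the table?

2.6

From (7.8, 5.9) to (9.0, 3.6), the blue cube covered √(1.2² + 2.3²) ≈ 2.6 units.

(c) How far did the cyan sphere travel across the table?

3.0

The cyan sphere was near (1.5, 8.7) before and (4.4, 7.8) after, so it travelled √(2.9² + 0.9²) ≈ 3.0 units.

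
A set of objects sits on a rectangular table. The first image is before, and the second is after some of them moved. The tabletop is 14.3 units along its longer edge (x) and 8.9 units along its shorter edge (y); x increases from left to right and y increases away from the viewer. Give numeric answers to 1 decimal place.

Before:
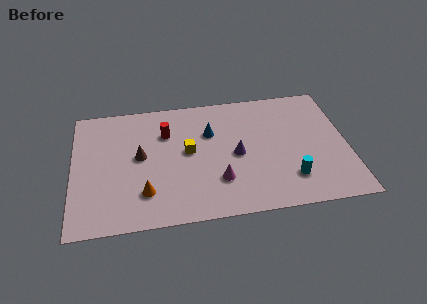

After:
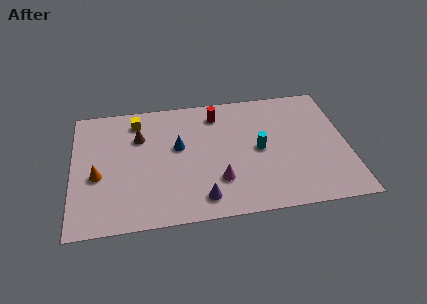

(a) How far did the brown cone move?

1.4

The brown cone was near (3.5, 4.8) before and (3.5, 6.2) after, so it travelled √(0.0² + 1.4²) ≈ 1.4 units.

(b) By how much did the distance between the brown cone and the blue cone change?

-1.7

Before: roughly 3.9 units apart; after: 2.2. That's 1.7 units closer together.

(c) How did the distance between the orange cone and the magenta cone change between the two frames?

+2.5

The distance was about 3.8 in the first image and 6.3 in the second, so they moved 2.5 units further apart.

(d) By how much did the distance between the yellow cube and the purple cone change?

+4.2

The distance was about 2.6 in the first image and 6.8 in the second, so they moved 4.2 units further apart.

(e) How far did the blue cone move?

1.9

The blue cone was near (7.2, 6.0) before and (5.5, 5.2) after, so it travelled √(1.7² + 0.8²) ≈ 1.9 units.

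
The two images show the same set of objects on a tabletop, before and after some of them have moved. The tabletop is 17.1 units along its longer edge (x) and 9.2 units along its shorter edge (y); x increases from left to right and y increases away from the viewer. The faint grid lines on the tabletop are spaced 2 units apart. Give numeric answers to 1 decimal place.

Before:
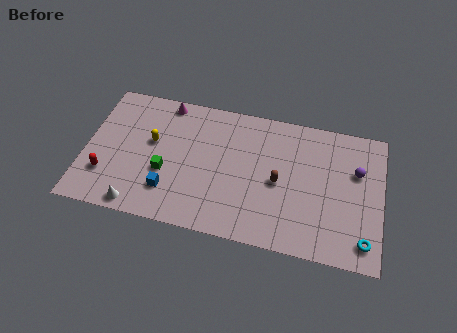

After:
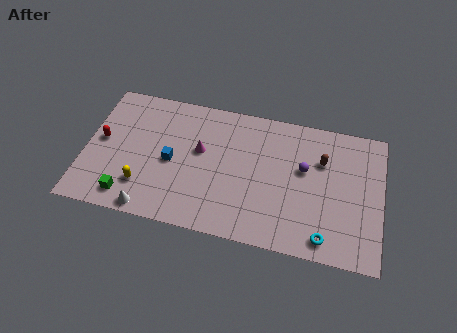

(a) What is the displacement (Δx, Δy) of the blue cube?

(0.0, 2.0)

The blue cube was at about (5.0, 2.3) and moved to about (5.0, 4.3).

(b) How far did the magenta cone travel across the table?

3.6

From (4.4, 8.3) to (6.6, 5.4), the magenta cone covered √(2.2² + 2.9²) ≈ 3.6 units.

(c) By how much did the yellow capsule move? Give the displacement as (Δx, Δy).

(-0.3, -3.1)

The yellow capsule started near (3.8, 5.4) and ended near (3.5, 2.3).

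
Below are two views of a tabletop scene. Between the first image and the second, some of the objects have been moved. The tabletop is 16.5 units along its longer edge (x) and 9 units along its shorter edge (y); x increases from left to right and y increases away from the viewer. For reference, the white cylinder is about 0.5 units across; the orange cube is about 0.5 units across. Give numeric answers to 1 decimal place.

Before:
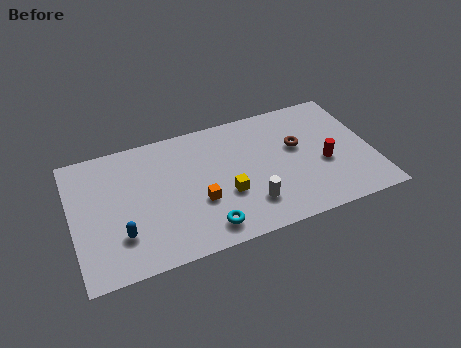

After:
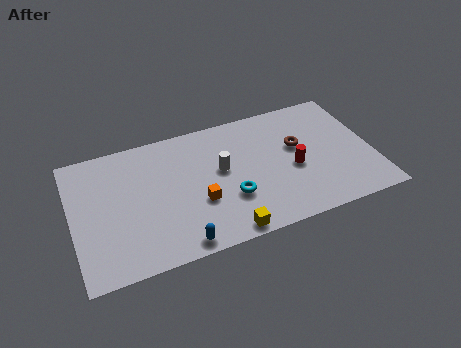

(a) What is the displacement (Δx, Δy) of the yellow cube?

(-0.3, -2.5)

From the two frames, the yellow cube sits at roughly (8.3, 3.3) before and (8.0, 0.8) after.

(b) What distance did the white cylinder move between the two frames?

3.2

The white cylinder moved from about (9.5, 2.2) to (8.2, 5.1), a distance of √(1.3² + 2.9²) ≈ 3.2.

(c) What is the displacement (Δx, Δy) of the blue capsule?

(3.0, -1.6)

The blue capsule started near (2.5, 2.5) and ended near (5.5, 0.9).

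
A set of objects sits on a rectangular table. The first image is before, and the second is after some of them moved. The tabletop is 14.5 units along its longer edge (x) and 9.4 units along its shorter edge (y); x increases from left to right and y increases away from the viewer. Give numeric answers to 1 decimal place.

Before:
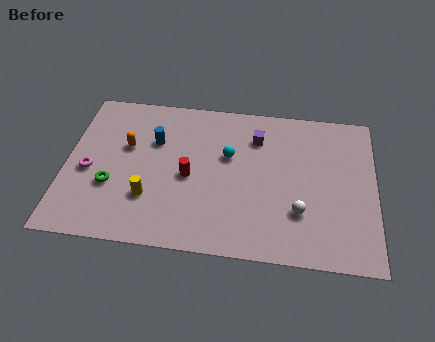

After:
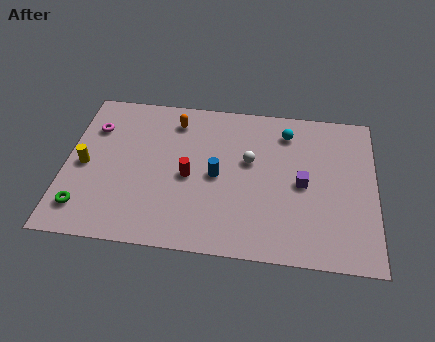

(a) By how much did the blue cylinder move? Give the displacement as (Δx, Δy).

(3.0, -1.8)

The blue cylinder started near (4.1, 6.3) and ended near (7.1, 4.5).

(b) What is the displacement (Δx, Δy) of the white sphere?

(-2.4, 2.8)

From the two frames, the white sphere sits at roughly (11.0, 2.8) before and (8.6, 5.6) after.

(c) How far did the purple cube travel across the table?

3.4

The purple cube was near (8.9, 7.1) before and (11.1, 4.5) after, so it travelled √(2.2² + 2.6²) ≈ 3.4 units.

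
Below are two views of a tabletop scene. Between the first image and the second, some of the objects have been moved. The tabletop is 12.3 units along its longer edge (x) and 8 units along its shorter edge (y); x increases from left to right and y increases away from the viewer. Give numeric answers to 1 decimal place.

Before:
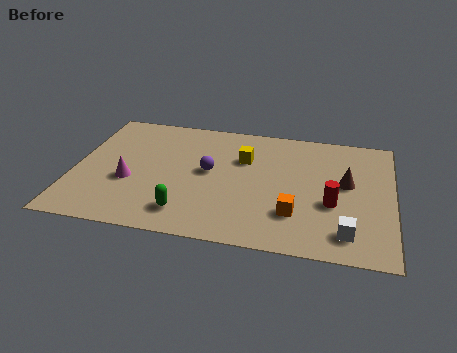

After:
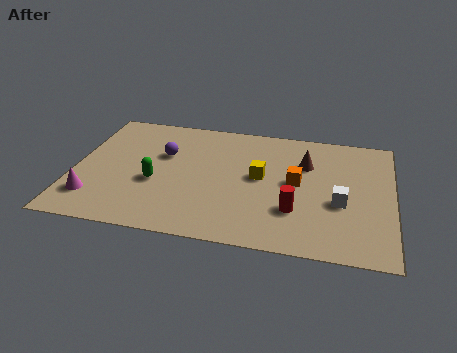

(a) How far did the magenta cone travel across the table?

1.8

The magenta cone moved from about (2.2, 3.1) to (0.9, 1.8), a distance of √(1.3² + 1.3²) ≈ 1.8.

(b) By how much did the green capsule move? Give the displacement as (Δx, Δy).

(-1.3, 1.7)

The green capsule started near (4.5, 1.5) and ended near (3.2, 3.2).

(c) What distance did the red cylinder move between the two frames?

1.6

From (10.0, 3.1) to (8.6, 2.4), the red cylinder covered √(1.4² + 0.7²) ≈ 1.6 units.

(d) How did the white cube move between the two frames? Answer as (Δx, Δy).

(-0.3, 1.8)

The white cube was at about (10.6, 1.4) and moved to about (10.3, 3.2).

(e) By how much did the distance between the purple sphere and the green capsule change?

-1.0

They were about 2.9 units apart before and 1.9 after — 1.0 units closer together.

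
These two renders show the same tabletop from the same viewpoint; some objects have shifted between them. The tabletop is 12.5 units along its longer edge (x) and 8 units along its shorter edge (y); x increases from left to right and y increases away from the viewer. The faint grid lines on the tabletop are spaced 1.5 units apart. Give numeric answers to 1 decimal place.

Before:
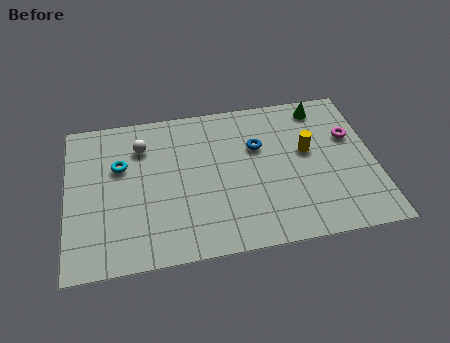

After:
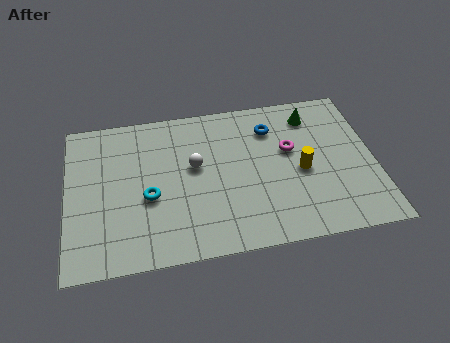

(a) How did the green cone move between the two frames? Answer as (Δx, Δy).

(-0.4, -0.4)

From the two frames, the green cone sits at roughly (10.5, 6.9) before and (10.1, 6.5) after.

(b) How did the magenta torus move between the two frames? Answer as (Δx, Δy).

(-2.5, -0.3)

From the two frames, the magenta torus sits at roughly (11.6, 5.1) before and (9.1, 4.8) after.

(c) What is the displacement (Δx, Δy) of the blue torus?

(0.6, 0.9)

The blue torus started near (7.8, 5.2) and ended near (8.4, 6.1).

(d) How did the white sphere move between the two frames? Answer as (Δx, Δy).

(2.1, -1.4)

From the two frames, the white sphere sits at roughly (3.1, 6.0) before and (5.2, 4.6) after.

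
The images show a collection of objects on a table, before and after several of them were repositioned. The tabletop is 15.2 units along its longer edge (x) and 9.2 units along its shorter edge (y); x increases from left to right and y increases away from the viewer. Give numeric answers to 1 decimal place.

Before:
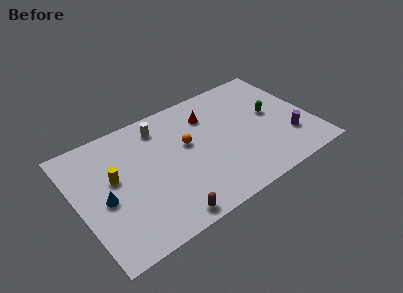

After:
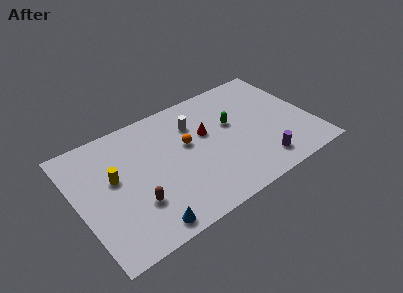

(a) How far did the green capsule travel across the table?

2.6

The green capsule moved from about (12.8, 5.0) to (10.2, 5.5), a distance of √(2.6² + 0.5²) ≈ 2.6.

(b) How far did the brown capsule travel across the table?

2.5

From (5.0, 0.9) to (3.4, 2.8), the brown capsule covered √(1.6² + 1.9²) ≈ 2.5 units.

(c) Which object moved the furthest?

the blue cone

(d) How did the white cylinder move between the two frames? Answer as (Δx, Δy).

(2.1, -0.9)

From the two frames, the white cylinder sits at roughly (5.8, 7.6) before and (7.9, 6.7) after.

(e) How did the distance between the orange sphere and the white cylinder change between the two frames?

-1.1

They were about 2.6 units apart before and 1.5 after — 1.1 units closer together.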